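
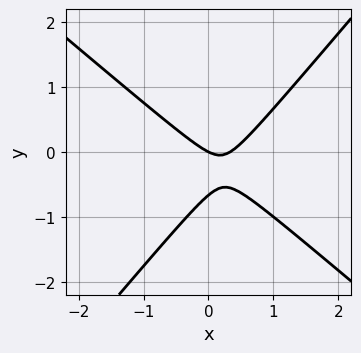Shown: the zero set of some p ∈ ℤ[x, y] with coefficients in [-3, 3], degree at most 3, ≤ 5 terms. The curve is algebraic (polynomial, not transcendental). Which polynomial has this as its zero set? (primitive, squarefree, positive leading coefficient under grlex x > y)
deg p = 2. A generic line meets the curve in up to 2 points.
Against the integer gridlines: it meets the y-axis at y = 0 (among the integer gridlines); it crosses the x-axis at the gridline x = 0.
Assembling these constraints gives the stated polynomial.

3*x^2 + x*y - 3*y^2 - x - 2*y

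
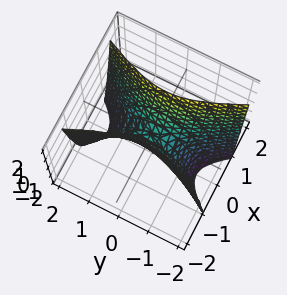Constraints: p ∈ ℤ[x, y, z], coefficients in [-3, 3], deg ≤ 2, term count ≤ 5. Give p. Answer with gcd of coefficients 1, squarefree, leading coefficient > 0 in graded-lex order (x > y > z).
First, deg p = 2. A saddle surface; a quadric.
Next, symmetries: the x ↦ −x reflection is a symmetry, so x appears only in even powers; the y ↦ −y reflection is a symmetry, so y appears only in even powers.
Then, against the integer gridlines: it meets the x-axis at x = 0 (among the integer gridlines); it meets the z-axis at z = 0 (among the integer gridlines); one y-axis crossing is at y = 0.
Finally, the integer polynomial consistent with all of this is the stated p.

3*x^2 - y^2 - z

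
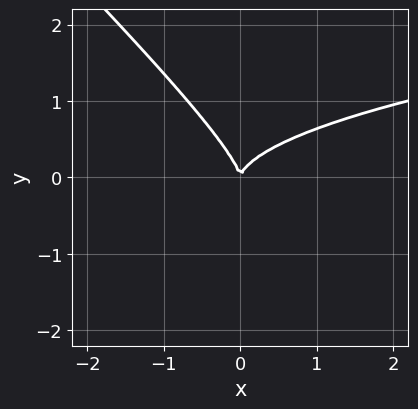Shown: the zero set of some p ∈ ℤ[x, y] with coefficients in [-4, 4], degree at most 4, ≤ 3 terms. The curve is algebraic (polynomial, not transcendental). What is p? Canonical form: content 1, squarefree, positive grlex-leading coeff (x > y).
3*x*y^2 + 3*y^3 - 2*x^2

1. Degree: the shape is more complex than any degree-2 curve, so deg p = 3.
2. Observable constraints: it meets the y-axis at y = 0 (among the integer gridlines); one x-axis crossing is at x = 0.
3. Fitting integer coefficients to these (and the overall shape) gives p.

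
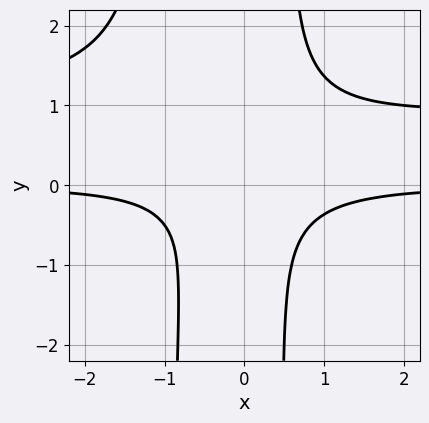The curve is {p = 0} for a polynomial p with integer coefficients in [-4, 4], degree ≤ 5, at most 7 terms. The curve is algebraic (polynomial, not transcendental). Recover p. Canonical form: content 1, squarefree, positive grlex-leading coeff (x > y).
(a) Degree: a generic line meets the curve in up to 4 points, so deg p = 4.
(b) Against the integer gridlines: it misses every integer gridline on the y-axis; it misses every integer gridline on the x-axis.
(c) Matching integer coefficients to the picture gives p.

2*x^2*y^2 - 2*x^2*y + x*y^2 - y^2 - 1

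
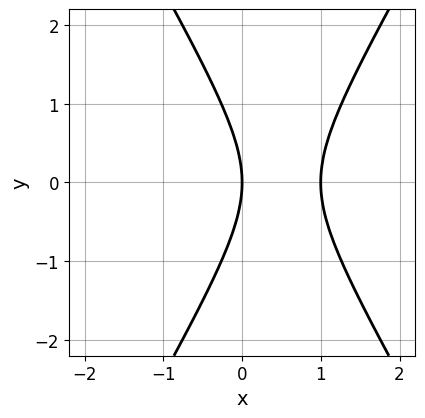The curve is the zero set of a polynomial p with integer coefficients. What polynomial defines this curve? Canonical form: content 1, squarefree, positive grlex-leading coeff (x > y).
3*x^2 - y^2 - 3*x

First, the degree is 2 — no degree-1 curve has this shape.
Next, symmetries: mirror symmetry y ↦ −y ⇒ only even powers of y.
Next, reading off the gridlines: it meets the y-axis at y = 0 (among the integer gridlines); among the integer gridlines, it crosses the x-axis at x ∈ {0, 1}.
Finally, putting this together gives p.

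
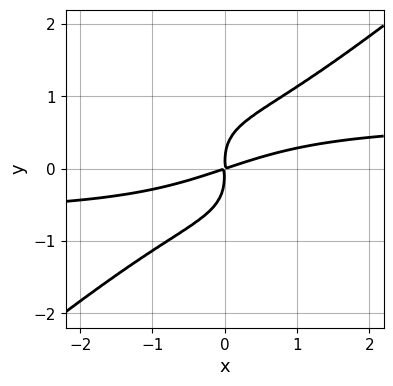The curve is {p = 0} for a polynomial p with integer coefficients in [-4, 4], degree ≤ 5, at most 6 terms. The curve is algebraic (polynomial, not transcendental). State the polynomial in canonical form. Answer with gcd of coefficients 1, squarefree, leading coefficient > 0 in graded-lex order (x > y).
2*x^2*y^2 - 3*y^4 - x^2 + 3*x*y

1. The degree is 4 — the shape is more complex than any degree-3 curve.
2. Matching integer coefficients to the picture gives p.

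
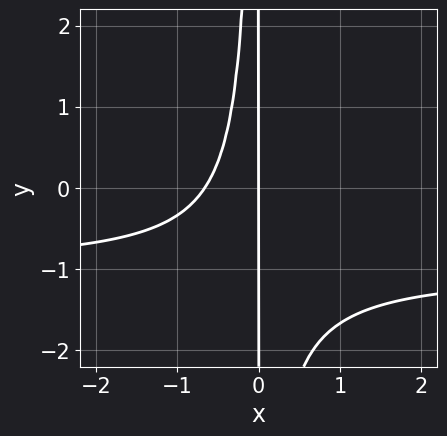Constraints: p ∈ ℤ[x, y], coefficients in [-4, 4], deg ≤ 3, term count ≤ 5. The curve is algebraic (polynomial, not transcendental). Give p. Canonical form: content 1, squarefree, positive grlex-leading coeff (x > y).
First, deg p = 3. A generic line meets the curve in up to 3 points.
Next, observable constraints: the visible y-axis segment lies entirely on the curve; one x-axis crossing is at x = 0.
Finally, these observations pin down the coefficients.

3*x^2*y + 3*x^2 + 2*x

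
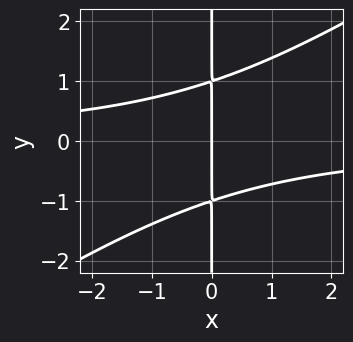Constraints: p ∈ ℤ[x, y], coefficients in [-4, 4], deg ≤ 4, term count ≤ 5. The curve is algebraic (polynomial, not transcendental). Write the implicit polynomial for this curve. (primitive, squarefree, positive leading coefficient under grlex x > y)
2*x^2*y - 3*x*y^2 + 3*x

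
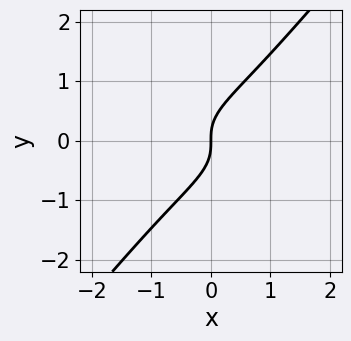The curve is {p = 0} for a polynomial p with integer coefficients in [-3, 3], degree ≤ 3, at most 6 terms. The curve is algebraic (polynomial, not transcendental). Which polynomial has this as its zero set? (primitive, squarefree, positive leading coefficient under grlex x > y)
1. Degree: a generic line meets the curve in up to 3 points, so deg p = 3.
2. Observable constraints: one y-axis crossing is at y = 0; it meets the x-axis at x = 0 (among the integer gridlines).
3. Solving for integer coefficients yields p as stated.

x^3 + 3*x*y^2 - 3*y^3 + 2*x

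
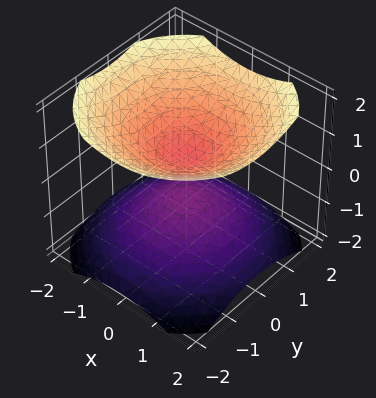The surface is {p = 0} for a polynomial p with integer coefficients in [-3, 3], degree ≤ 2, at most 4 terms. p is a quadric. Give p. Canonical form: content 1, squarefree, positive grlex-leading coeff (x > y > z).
(a) The picture has 2 separate pieces. They look like related sheets of one shape, so recover p as a whole.
(b) The degree is 2 — two separate bowl-shaped sheets opening away from each other; a quadric.
(c) Symmetries: the surface is invariant under rotation about z: p = q(x² + y², z); it's symmetric under z → −z, forcing even powers of z.
(d) Checking where it meets the axes: a circular section at z = -1 has radius exactly 1; the surface avoids every integer x-axis point in the box; it misses every integer gridline on the y-axis.
(e) Fitting integer coefficients to these (and the overall shape) gives p.

2*x^2 + 2*y^2 - 3*z^2 + 1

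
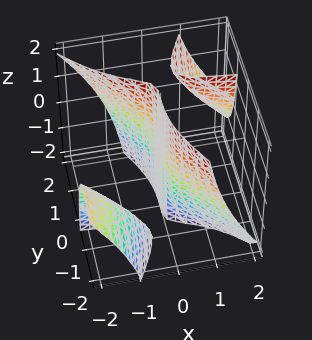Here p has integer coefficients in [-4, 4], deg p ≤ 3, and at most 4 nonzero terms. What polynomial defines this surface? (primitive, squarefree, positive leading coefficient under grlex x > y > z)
2*x^2*y + 2*x*y*z - y^3 - 3*x

1. There are 3 components. They look like related sheets of one shape, so recover p as a whole.
2. deg p = 3. No degree-2 surface has this shape.
3. Observable constraints: it crosses the x-axis at the gridline x = 0; it crosses the y-axis at the gridline y = 0; the visible z-axis segment lies entirely on the surface.
4. The integer polynomial consistent with all of this is the stated p.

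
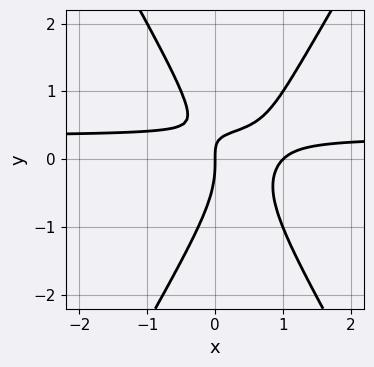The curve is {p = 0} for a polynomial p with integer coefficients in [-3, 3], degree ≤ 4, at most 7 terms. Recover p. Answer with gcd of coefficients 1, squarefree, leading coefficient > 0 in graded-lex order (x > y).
1. The degree is 3 — the shape is more complex than any degree-2 curve.
2. From the axis intercepts and sections: the x-axis gridline crossings are at x ∈ {0, 1}; it crosses the y-axis at the gridline y = 0.
3. Fitting integer coefficients to these (and the overall shape) gives p.

3*x^2*y - y^3 - x^2 - 2*x*y + x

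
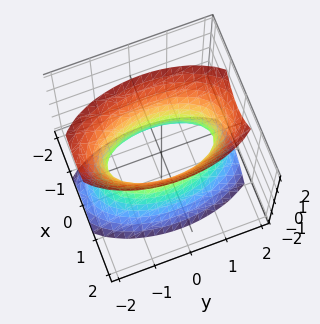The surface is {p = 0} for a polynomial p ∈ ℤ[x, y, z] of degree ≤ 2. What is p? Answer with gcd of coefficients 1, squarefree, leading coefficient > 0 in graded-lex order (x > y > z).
First, deg p = 2. One connected sheet with a waist; a quadric.
Then, symmetries: the x ↦ −x reflection is a symmetry, so x appears only in even powers; the y ↦ −y reflection is a symmetry, so y appears only in even powers; mirror symmetry z ↦ −z ⇒ only even powers of z.
Next, from the visible intercepts: no z-intercept at any integer in the box.
Finally, matching integer coefficients to the picture gives p.

3*x^2 + y^2 - z^2 - 2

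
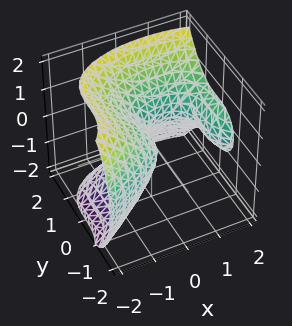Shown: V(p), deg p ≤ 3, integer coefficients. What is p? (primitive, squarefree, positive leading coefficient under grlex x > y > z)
deg p = 3. The shape is more complex than any degree-2 surface.
Reading off the gridlines: it meets the z-axis at z = 0 (among the integer gridlines); it crosses the x-axis at the gridline x = 0; it crosses the y-axis at the gridline y = 0.
Assembling these constraints gives the stated polynomial.

2*y^3 + 2*x^2 - 3*z^2 - 3*x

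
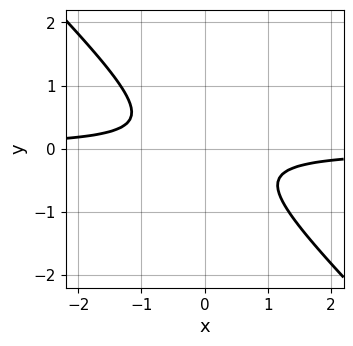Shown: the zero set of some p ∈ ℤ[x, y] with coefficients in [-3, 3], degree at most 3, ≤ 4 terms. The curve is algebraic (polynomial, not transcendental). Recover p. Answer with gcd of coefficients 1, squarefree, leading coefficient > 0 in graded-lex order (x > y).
First, deg p = 2. No degree-1 curve has this shape.
Then, observable constraints: the curve avoids every integer y-axis point in the box; no x-intercept at any integer in the box.
Finally, putting this together gives p.

3*x*y + 3*y^2 + 1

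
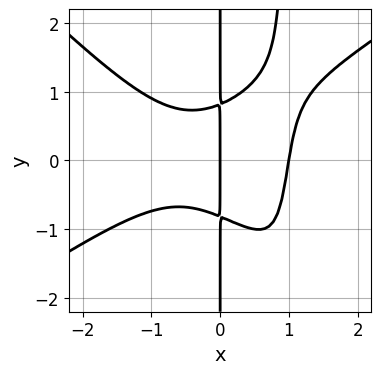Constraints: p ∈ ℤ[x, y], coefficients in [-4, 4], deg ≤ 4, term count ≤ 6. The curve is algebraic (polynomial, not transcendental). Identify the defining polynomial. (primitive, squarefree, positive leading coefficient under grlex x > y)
1. deg p = 4. The shape is more complex than any degree-3 curve.
2. Checking where it meets the axes: the visible y-axis segment lies entirely on the curve; among the integer gridlines, it crosses the x-axis at x ∈ {0, 1}.
3. Fitting integer coefficients to these (and the overall shape) gives p.

2*x^4 - x^3*y - 3*x^2*y^2 + 3*x*y^2 - 2*x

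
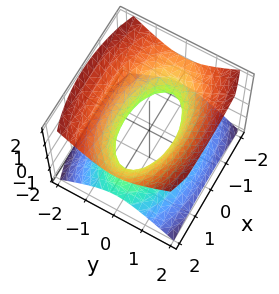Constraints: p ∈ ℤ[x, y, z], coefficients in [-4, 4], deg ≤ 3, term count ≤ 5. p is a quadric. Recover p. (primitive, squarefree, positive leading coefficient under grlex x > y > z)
x^2 + 3*y^2 - 3*z^2 - 2

1. Degree: one connected sheet with a waist; a quadric, so deg p = 2.
2. Symmetries: the y ↦ −y reflection is a symmetry, so y appears only in even powers; mirror symmetry x ↦ −x ⇒ only even powers of x; it's symmetric under z → −z, forcing even powers of z.
3. From the visible intercepts: the surface avoids every integer z-axis point in the box.
4. Assembling these constraints gives the stated polynomial.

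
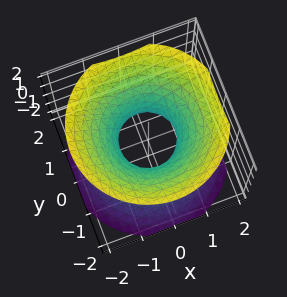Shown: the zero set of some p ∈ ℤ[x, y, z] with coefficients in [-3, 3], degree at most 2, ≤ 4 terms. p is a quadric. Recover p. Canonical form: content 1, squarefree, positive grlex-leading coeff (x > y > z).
(a) Degree: an hourglass — one-sheet hyperboloid; a quadric, so deg p = 2.
(b) Symmetries: it's symmetric under z → −z, forcing even powers of z; every cross-section ⟂ z is a circle, so x, y appear only via x² + y².
(c) From the visible intercepts: a circular section at z = -1 has radius between 1 and 2; the surface avoids every integer z-axis point in the box.
(d) Solving for integer coefficients yields p as stated.

3*x^2 + 3*y^2 - 3*z^2 - 2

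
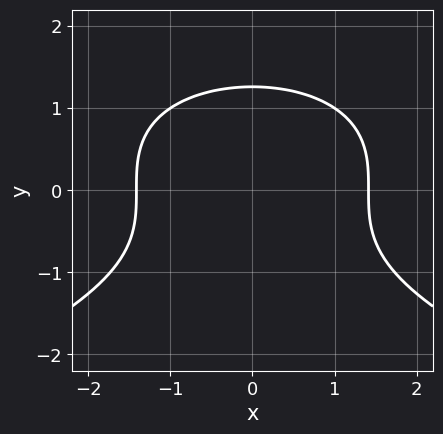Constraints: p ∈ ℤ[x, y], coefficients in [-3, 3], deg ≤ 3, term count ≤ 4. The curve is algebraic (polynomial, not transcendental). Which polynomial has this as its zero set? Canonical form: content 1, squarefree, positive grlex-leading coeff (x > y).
y^3 + x^2 - 2

deg p = 3. No degree-2 curve has this shape.
Symmetries: it's symmetric under x → −x, forcing even powers of x.
Together with the visible shape, these determine p as stated.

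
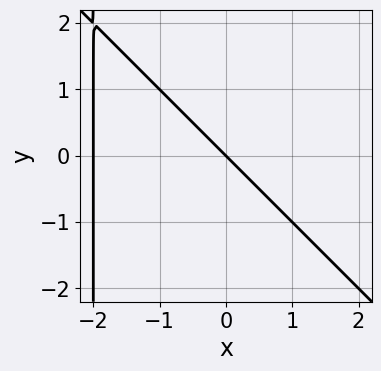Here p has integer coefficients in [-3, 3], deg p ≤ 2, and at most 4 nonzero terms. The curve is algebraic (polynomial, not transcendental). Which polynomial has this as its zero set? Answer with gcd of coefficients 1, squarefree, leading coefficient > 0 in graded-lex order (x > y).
1. Degree: no degree-1 curve has this shape, so deg p = 2.
2. Checking where it meets the axes: among the integer gridlines, it crosses the x-axis at x ∈ {-2, 0}; one y-axis crossing is at y = 0.
3. These observations pin down the coefficients.

x^2 + x*y + 2*x + 2*y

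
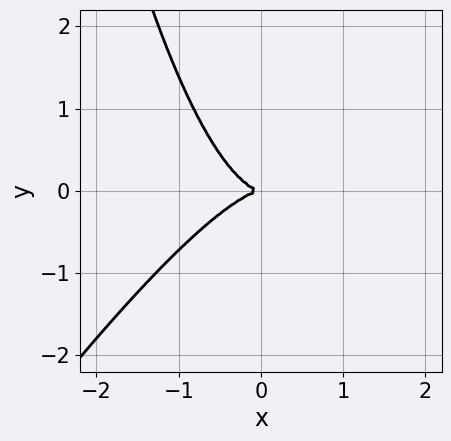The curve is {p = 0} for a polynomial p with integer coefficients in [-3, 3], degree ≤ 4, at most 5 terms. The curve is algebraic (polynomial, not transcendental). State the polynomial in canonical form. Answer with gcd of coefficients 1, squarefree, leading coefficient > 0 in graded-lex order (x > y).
1. Degree: a generic line meets the curve in up to 3 points, so deg p = 3.
2. Against the integer gridlines: it crosses the y-axis at the gridline y = 0; one x-axis crossing is at x = 0.
3. Assembling these constraints gives the stated polynomial.

3*x^3 - 2*x^2*y + 3*y^2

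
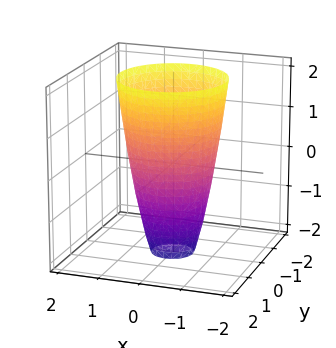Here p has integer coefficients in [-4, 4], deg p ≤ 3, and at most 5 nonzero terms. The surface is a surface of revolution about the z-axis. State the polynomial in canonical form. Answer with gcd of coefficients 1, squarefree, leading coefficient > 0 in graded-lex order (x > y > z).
3*x^2 + 3*y^2 - z - 3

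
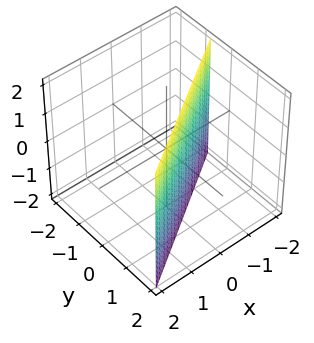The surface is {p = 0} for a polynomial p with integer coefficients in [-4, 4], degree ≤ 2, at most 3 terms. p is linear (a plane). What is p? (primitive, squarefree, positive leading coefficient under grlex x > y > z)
2*x - 3*y + 2

1. Degree: every cross-section is a straight line — this is a plane, so deg p = 1.
2. Checking where it meets the axes: the surface avoids every integer z-axis point in the box; it crosses the x-axis at the gridline x = -1.
3. Putting this together gives p.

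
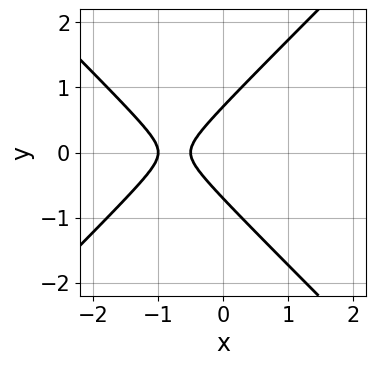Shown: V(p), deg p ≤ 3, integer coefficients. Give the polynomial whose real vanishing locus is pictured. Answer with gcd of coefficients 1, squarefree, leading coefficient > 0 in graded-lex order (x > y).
2*x^2 - 2*y^2 + 3*x + 1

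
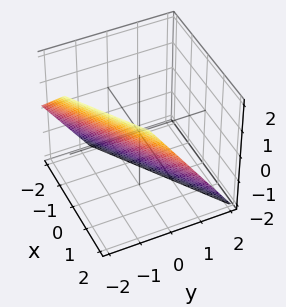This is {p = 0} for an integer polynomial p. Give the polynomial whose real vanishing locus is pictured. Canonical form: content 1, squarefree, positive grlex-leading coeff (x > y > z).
2*x - 3*y - 2*z - 2

First, degree: every cross-section is a straight line — this is a plane, so deg p = 1.
Then, observable constraints: it meets the z-axis at z = -1 (among the integer gridlines); it meets the x-axis at x = 1 (among the integer gridlines).
Finally, assembling these constraints gives the stated polynomial.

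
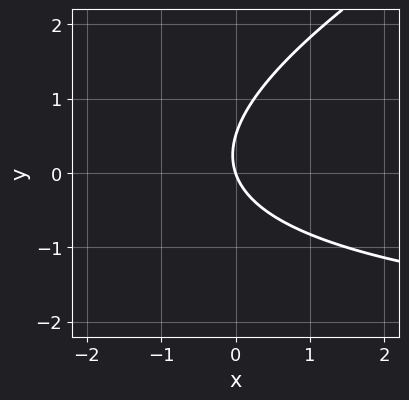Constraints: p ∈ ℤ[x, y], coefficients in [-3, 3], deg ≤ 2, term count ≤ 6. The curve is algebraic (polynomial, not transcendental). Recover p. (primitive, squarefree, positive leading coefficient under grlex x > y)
x*y - 2*y^2 + 3*x + y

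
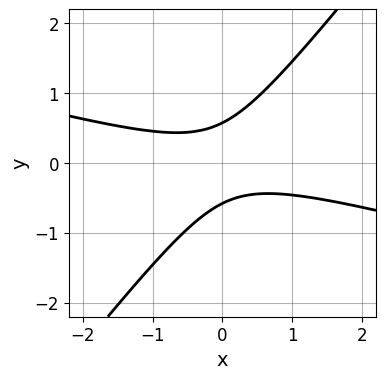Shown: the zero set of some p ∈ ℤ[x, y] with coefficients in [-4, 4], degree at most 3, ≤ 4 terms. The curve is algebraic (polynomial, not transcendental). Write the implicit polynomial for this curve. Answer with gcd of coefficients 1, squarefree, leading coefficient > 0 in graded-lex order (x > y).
First, the degree is 2 — a generic line meets the curve in up to 2 points.
Next, observable constraints: it misses every integer gridline on the x-axis.
Finally, together with the visible shape, these determine p as stated.

x^2 + 3*x*y - 3*y^2 + 1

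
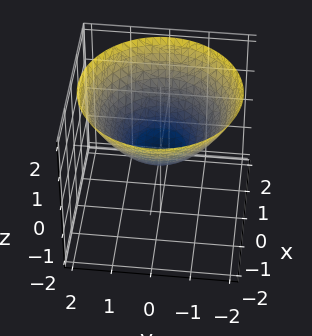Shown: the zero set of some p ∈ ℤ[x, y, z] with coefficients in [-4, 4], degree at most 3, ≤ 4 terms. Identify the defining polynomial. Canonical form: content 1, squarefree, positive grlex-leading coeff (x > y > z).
x^2 + y^2 - 2*z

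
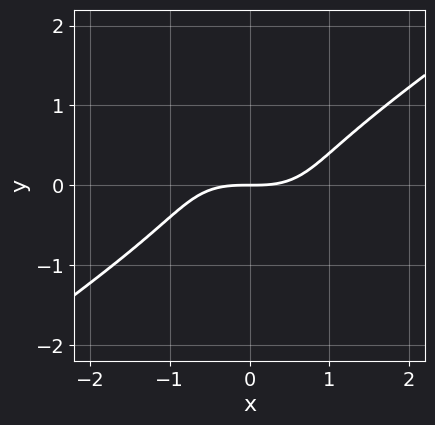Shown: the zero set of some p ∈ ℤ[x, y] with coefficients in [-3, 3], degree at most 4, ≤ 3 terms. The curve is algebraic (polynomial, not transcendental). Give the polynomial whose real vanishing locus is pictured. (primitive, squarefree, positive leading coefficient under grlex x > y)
x^3 - 3*y^3 - 2*y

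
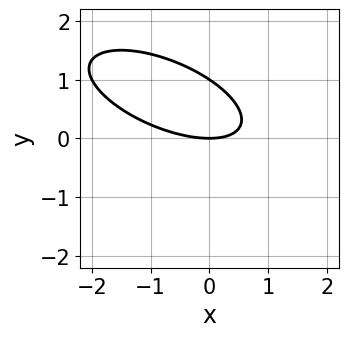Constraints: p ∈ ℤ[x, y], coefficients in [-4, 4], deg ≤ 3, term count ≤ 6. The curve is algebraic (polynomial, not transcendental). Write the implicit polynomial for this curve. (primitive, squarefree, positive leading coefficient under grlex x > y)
x^2 + 2*x*y + 3*y^2 - 3*y

(a) Degree: a generic line meets the curve in up to 2 points, so deg p = 2.
(b) Against the integer gridlines: the y-axis gridline crossings are at y ∈ {0, 1}; it crosses the x-axis at the gridline x = 0.
(c) These observations pin down the coefficients.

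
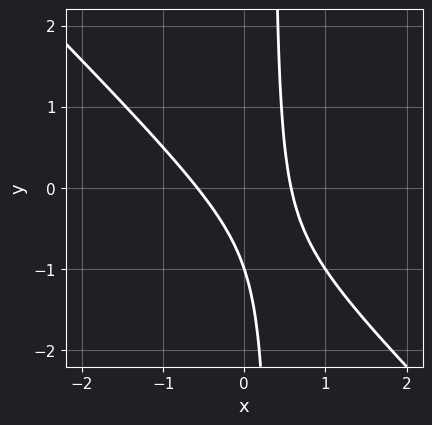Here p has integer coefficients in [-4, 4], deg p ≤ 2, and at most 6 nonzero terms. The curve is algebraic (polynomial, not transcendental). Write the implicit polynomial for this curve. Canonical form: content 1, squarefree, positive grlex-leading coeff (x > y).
3*x^2 + 3*x*y - y - 1

First, the degree is 2 — no degree-1 curve has this shape.
Next, from the visible intercepts: one y-axis crossing is at y = -1.
Finally, the integer polynomial consistent with all of this is the stated p.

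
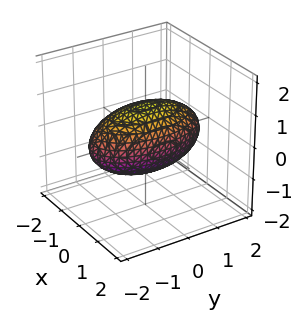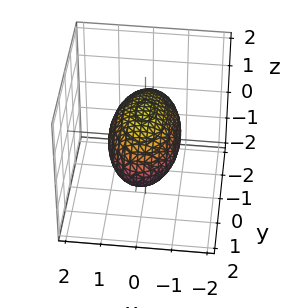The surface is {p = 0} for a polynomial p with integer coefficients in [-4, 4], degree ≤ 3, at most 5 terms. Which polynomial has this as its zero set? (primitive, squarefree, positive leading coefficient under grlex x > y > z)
Degree: bounded and convex; a quadric, so deg p = 2.
Symmetries: it's symmetric under y → −y, forcing even powers of y; the x ↦ −x reflection is a symmetry, so x appears only in even powers; it's symmetric under z → −z, forcing even powers of z.
Observable constraints: the z-axis gridline crossings are at z ∈ {-1, 1}; the x-axis gridline crossings are at x ∈ {-1, 1}.
Assembling these constraints gives the stated polynomial.

3*x^2 + y^2 + 3*z^2 - 3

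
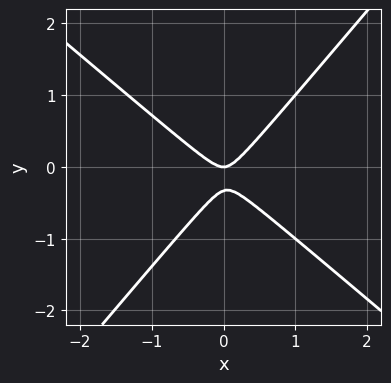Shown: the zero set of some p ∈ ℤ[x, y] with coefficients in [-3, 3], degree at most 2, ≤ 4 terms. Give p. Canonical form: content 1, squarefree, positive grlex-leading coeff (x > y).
1. The degree is 2 — a generic line meets the curve in up to 2 points.
2. Checking where it meets the axes: one y-axis crossing is at y = 0; it meets the x-axis at x = 0 (among the integer gridlines).
3. Together with the visible shape, these determine p as stated.

3*x^2 + x*y - 3*y^2 - y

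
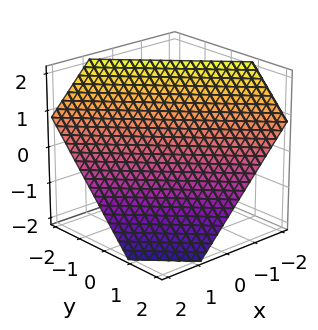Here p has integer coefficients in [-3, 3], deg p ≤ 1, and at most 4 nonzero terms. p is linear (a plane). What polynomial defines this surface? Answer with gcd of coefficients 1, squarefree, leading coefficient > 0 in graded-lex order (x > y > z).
3*x + 3*y + 3*z - 2

1. deg p = 1.
2. Matching integer coefficients to the picture gives p.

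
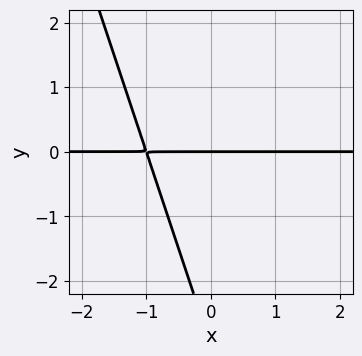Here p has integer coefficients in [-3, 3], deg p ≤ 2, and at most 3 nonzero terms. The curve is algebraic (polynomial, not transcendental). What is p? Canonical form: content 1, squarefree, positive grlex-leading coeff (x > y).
3*x*y + y^2 + 3*y

1. deg p = 2. The shape is more complex than any degree-1 curve.
2. Against the integer gridlines: every point of the x-axis in the box is on the curve; it crosses the y-axis at the gridline y = 0.
3. Putting this together gives p.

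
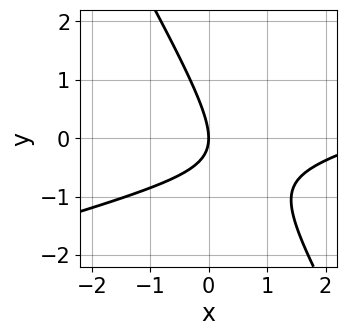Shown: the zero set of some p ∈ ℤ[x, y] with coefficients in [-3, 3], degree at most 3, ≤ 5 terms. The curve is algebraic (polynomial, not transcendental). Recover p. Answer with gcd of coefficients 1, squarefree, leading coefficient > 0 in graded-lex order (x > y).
deg p = 2. A generic line meets the curve in up to 2 points.
Observable constraints: one y-axis crossing is at y = 0; it crosses the x-axis at the gridline x = 0.
Assembling these constraints gives the stated polynomial.

x^2 - 3*x*y - 2*y^2 - 3*x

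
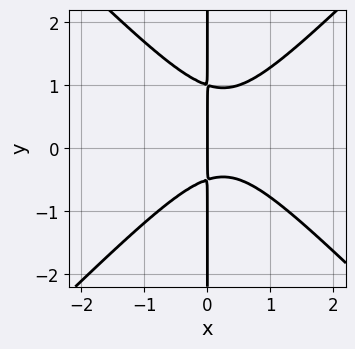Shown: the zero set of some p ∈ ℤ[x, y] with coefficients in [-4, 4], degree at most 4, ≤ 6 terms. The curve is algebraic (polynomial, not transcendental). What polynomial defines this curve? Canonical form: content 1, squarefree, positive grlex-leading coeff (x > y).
2*x^3 - 2*x*y^2 - x^2 + x*y + x

First, deg p = 3. No degree-2 curve has this shape.
Then, from the visible intercepts: every point of the y-axis in the box is on the curve; it crosses the x-axis at the gridline x = 0.
Finally, the integer polynomial consistent with all of this is the stated p.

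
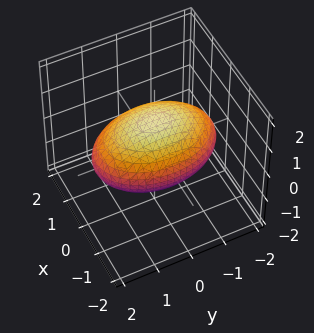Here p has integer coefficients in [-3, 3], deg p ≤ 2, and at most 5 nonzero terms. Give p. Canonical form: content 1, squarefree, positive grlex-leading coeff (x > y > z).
2*x^2 + y^2 + 3*z^2 - 3

The degree is 2 — a closed, bounded, convex surface; a quadric.
Symmetries: the x ↦ −x reflection is a symmetry, so x appears only in even powers; mirror symmetry y ↦ −y ⇒ only even powers of y; it's symmetric under z → −z, forcing even powers of z.
Against the integer gridlines: the z-axis gridline crossings are at z ∈ {-1, 1}.
The integer polynomial consistent with all of this is the stated p.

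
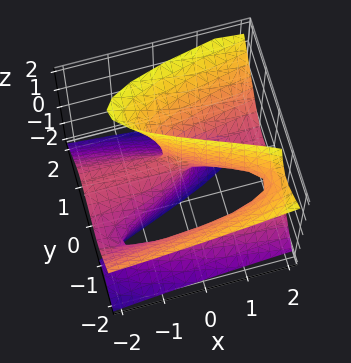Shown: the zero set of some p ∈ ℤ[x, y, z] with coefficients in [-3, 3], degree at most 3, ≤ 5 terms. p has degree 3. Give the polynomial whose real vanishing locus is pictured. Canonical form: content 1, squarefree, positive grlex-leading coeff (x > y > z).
1. deg p = 3.
2. Against the integer gridlines: the visible x-axis segment lies entirely on the surface; one y-axis crossing is at y = 0; the visible z-axis segment lies entirely on the surface.
3. Solving for integer coefficients yields p as stated.

3*y^3 - 3*y*z^2 - 3*x*z + 3*y^2 - 2*y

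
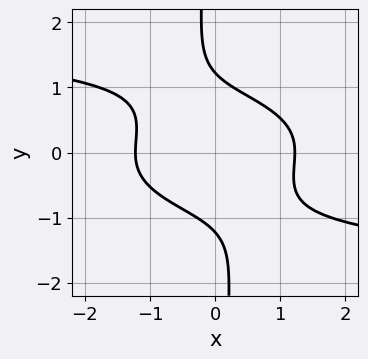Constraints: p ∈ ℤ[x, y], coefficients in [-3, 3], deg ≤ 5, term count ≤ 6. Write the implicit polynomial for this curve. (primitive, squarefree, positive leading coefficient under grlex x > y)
3*x*y^3 + 2*x^2 + 2*y^2 - 3

1. The degree is 4 — no degree-3 curve has this shape.
2. Matching integer coefficients to the picture gives p.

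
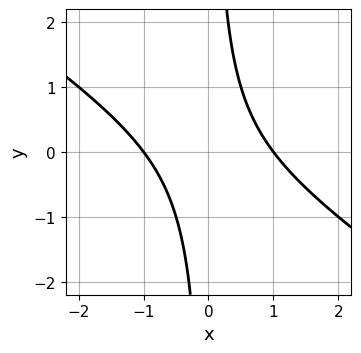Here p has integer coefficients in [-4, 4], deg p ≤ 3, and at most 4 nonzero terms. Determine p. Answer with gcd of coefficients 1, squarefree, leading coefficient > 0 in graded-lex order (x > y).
(a) The degree is 2 — no degree-1 curve has this shape.
(b) Observable constraints: among the integer gridlines, it crosses the x-axis at x ∈ {-1, 1}; the curve avoids every integer y-axis point in the box.
(c) Matching integer coefficients to the picture gives p.

2*x^2 + 3*x*y - 2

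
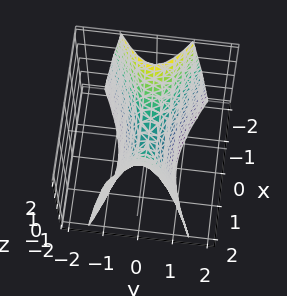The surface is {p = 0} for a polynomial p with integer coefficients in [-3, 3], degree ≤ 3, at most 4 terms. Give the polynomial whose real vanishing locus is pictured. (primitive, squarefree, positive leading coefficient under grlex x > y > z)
x^2 - 3*y^2 - z

First, degree: a saddle surface; a quadric, so deg p = 2.
Then, symmetries: mirror symmetry x ↦ −x ⇒ only even powers of x; the y ↦ −y reflection is a symmetry, so y appears only in even powers.
Next, from the visible intercepts: one z-axis crossing is at z = 0; it meets the y-axis at y = 0 (among the integer gridlines); it meets the x-axis at x = 0 (among the integer gridlines).
Finally, together with the visible shape, these determine p as stated.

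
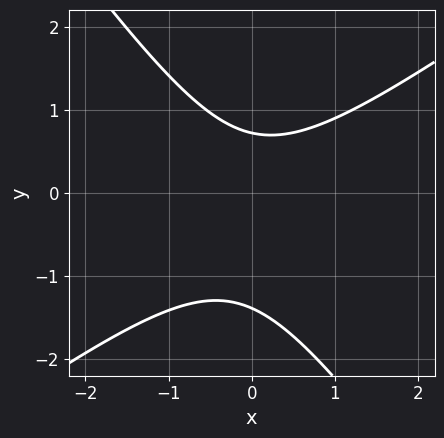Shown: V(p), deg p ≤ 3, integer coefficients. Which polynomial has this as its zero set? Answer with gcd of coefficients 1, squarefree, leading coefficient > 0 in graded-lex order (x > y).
3*x^2 - 2*x*y - 3*y^2 - 2*y + 3

1. deg p = 2.
2. From the axis intercepts and sections: the curve avoids every integer x-axis point in the box.
3. Solving for integer coefficients yields p as stated.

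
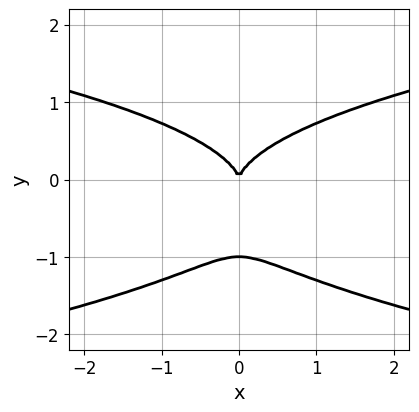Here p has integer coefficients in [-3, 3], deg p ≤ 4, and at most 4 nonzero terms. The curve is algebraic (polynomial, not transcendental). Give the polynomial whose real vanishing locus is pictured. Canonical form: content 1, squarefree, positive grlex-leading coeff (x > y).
3*y^4 + 3*y^3 - 2*x^2

First, the degree is 4 — no degree-3 curve has this shape.
Then, symmetries: mirror symmetry x ↦ −x ⇒ only even powers of x.
Then, from the visible intercepts: the y-axis gridline crossings are at y ∈ {-1, 0}; it crosses the x-axis at the gridline x = 0.
Finally, together with the visible shape, these determine p as stated.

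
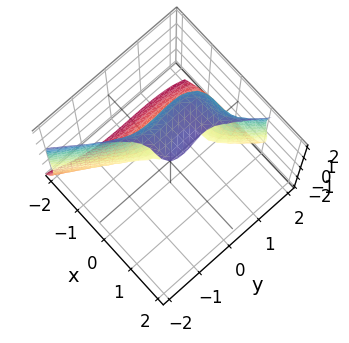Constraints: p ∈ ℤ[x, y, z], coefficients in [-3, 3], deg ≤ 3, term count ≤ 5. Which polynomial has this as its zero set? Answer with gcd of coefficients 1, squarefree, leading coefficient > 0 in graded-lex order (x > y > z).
3*x^3 - y^3 - z^3 + y^2 + 2*z^2

First, deg p = 3. No degree-2 surface has this shape.
Next, observable constraints: among the integer gridlines, it crosses the z-axis at z ∈ {0, 2}; the y-axis gridline crossings are at y ∈ {0, 1}; it meets the x-axis at x = 0 (among the integer gridlines).
Finally, these observations pin down the coefficients.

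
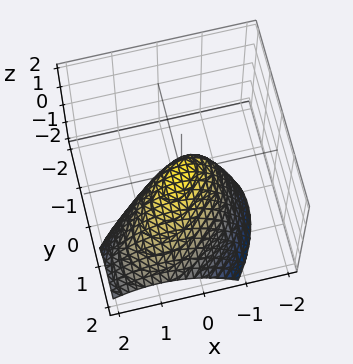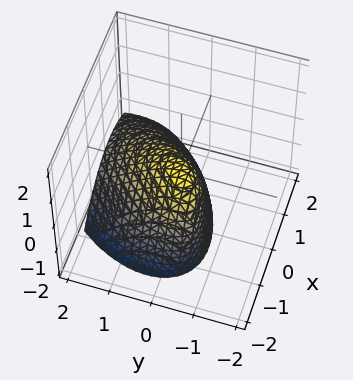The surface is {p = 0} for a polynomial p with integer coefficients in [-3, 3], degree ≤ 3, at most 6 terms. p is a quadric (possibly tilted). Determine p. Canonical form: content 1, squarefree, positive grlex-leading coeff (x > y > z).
x^2 - x*y + y^2 + y*z + z

1. The degree is 2 — no degree-1 surface has this shape.
2. Checking where it meets the axes: it meets the z-axis at z = 0 (among the integer gridlines); one y-axis crossing is at y = 0; it crosses the x-axis at the gridline x = 0.
3. Matching integer coefficients to the picture gives p.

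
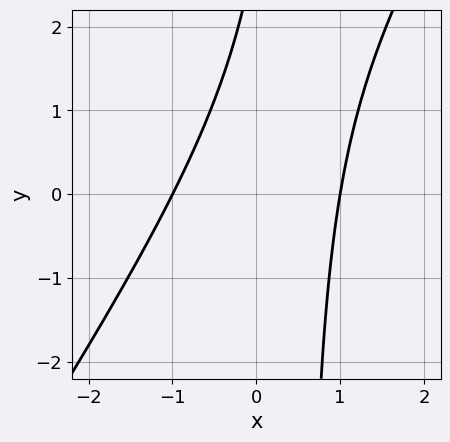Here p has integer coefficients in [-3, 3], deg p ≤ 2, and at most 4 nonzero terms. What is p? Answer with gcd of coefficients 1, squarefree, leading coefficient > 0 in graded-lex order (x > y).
3*x^2 - 2*x*y + y - 3

deg p = 2. No degree-1 curve has this shape.
Against the integer gridlines: the curve avoids every integer y-axis point in the box; the x-axis gridline crossings are at x ∈ {-1, 1}.
The integer polynomial consistent with all of this is the stated p.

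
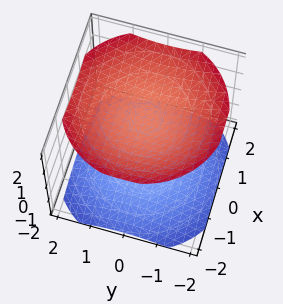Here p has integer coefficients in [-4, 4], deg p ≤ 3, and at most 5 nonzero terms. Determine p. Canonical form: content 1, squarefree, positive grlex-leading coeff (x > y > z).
x^2 + y^2 - 2*z^2 + 3

There are 2 components. Treating them together as one polynomial.
Degree: two separate bowl-shaped sheets opening away from each other; a quadric, so deg p = 2.
Symmetries: mirror symmetry z ↦ −z ⇒ only even powers of z; rotational symmetry about the z-axis ⇒ p depends on x, y only through x² + y².
From the axis intercepts and sections: it misses every integer gridline on the x-axis; it misses every integer gridline on the y-axis.
Together with the visible shape, these determine p as stated.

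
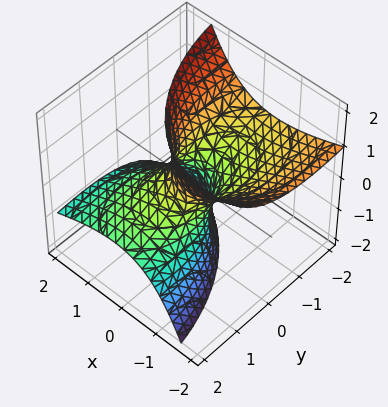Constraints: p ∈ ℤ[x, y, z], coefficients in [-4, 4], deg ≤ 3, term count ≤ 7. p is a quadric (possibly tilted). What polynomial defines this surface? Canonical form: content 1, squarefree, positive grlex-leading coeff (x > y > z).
1. Degree: a generic line meets the surface in up to 2 points, so deg p = 2.
2. Observable constraints: among the integer gridlines, it crosses the y-axis at y ∈ {-1, 1}; it misses every integer gridline on the z-axis.
3. These observations pin down the coefficients.

2*x^2 + 3*x*z + y^2 + 3*y*z - z^2 - 1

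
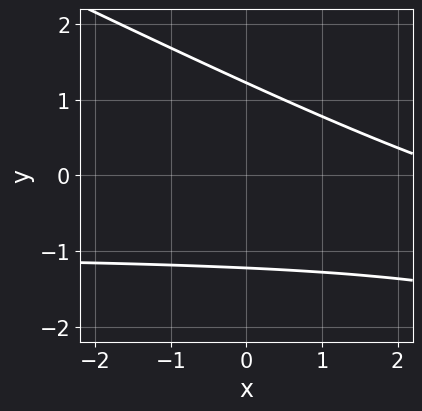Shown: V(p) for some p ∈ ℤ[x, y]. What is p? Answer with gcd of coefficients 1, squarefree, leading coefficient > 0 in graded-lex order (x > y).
(a) The degree is 2 — no degree-1 curve has this shape.
(b) Reading off the gridlines: no x-intercept at any integer in the box.
(c) The integer polynomial consistent with all of this is the stated p.

x*y + 2*y^2 + x - 3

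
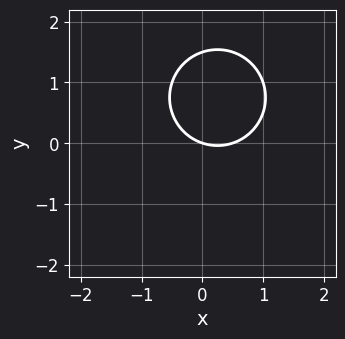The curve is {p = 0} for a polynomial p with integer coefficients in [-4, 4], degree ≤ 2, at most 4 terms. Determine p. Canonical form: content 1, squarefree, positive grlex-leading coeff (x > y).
1. Degree: a generic line meets the curve in up to 2 points, so deg p = 2.
2. From the axis intercepts and sections: it crosses the x-axis at the gridline x = 0; it meets the y-axis at y = 0 (among the integer gridlines).
3. Fitting integer coefficients to these (and the overall shape) gives p.

2*x^2 + 2*y^2 - x - 3*y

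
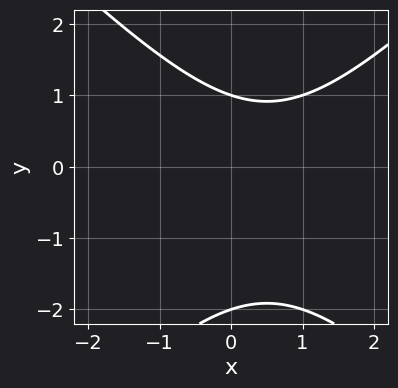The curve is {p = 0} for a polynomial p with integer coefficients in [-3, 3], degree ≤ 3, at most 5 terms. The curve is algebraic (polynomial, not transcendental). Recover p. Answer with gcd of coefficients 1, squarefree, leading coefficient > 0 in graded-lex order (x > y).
1. The degree is 2 — the shape is more complex than any degree-1 curve.
2. Observable constraints: among the integer gridlines, it crosses the y-axis at y ∈ {-2, 1}; it misses every integer gridline on the x-axis.
3. Putting this together gives p.

x^2 - y^2 - x - y + 2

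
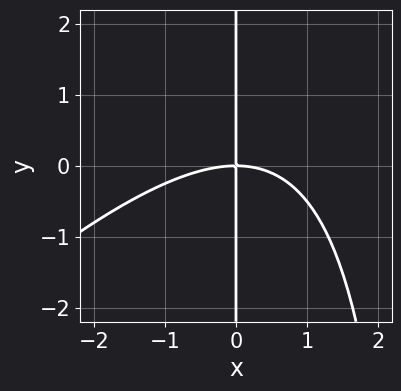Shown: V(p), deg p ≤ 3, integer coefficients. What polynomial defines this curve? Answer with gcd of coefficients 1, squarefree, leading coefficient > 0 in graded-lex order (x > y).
x^3 - x^2*y + 3*x*y

First, the degree is 3 — the shape is more complex than any degree-2 curve.
Next, against the integer gridlines: it crosses the x-axis at the gridline x = 0; the visible y-axis segment lies entirely on the curve.
Finally, the integer polynomial consistent with all of this is the stated p.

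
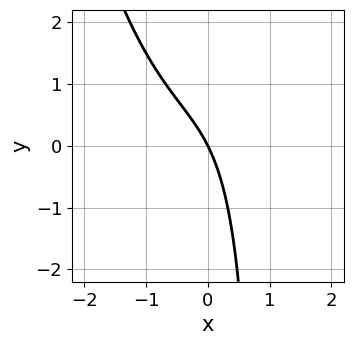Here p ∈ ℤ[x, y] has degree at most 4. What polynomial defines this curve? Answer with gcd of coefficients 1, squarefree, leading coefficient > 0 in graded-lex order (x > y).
x^3 - x*y + 2*x + y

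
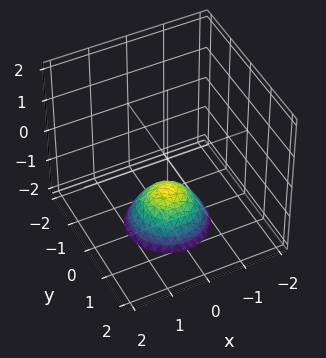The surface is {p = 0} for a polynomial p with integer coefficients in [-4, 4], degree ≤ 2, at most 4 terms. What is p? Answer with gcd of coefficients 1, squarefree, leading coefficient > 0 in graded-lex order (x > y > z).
x^2 + y^2 + z + 1

Degree: the shape is more complex than any degree-1 surface, so deg p = 2.
Symmetries: the surface is invariant under rotation about z: p = q(x² + y², z).
Reading off the gridlines: no x-intercept at any integer in the box; one z-axis crossing is at z = -1.
Putting this together gives p.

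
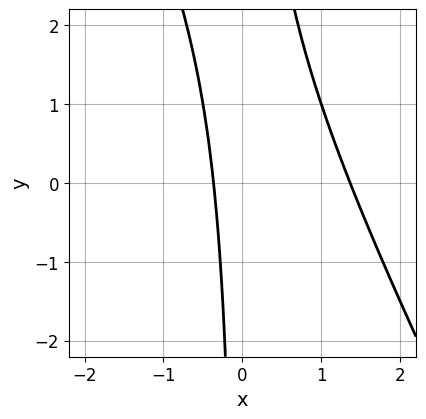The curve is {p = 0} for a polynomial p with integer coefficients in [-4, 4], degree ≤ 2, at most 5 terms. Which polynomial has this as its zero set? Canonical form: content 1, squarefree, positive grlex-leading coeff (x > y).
2*x^2 + x*y - 2*x - 1

First, degree: the shape is more complex than any degree-1 curve, so deg p = 2.
Then, checking where it meets the axes: it misses every integer gridline on the y-axis.
Finally, putting this together gives p.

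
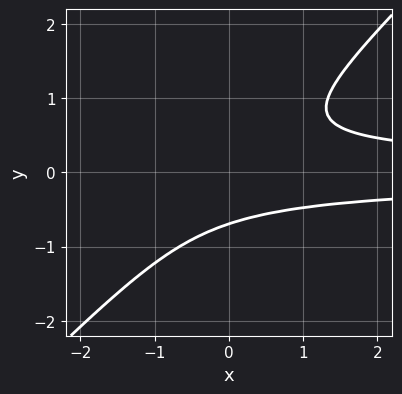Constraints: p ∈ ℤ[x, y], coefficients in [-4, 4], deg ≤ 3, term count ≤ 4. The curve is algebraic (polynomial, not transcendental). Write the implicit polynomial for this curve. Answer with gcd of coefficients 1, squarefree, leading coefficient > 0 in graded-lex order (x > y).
3*x*y^2 - 3*y^3 - 1

First, the degree is 3 — a generic line meets the curve in up to 3 points.
Next, from the visible intercepts: no x-intercept at any integer in the box.
Finally, solving for integer coefficients yields p as stated.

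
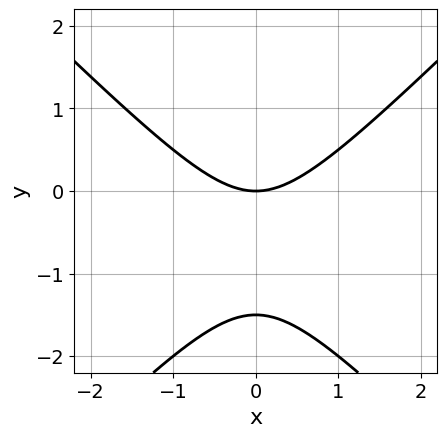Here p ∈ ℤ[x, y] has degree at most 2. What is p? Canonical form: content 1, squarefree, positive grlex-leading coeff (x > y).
2*x^2 - 2*y^2 - 3*y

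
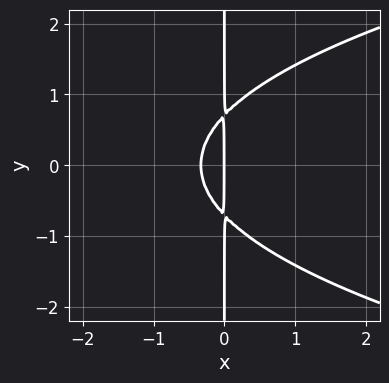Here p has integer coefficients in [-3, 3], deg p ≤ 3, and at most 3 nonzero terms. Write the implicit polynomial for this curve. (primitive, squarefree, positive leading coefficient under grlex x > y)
2*x*y^2 - 3*x^2 - x

(a) deg p = 3. No degree-2 curve has this shape.
(b) Symmetries: mirror symmetry y ↦ −y ⇒ only even powers of y.
(c) From the axis intercepts and sections: the visible y-axis segment lies entirely on the curve; one x-axis crossing is at x = 0.
(d) Putting this together gives p.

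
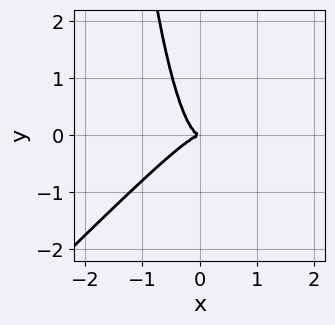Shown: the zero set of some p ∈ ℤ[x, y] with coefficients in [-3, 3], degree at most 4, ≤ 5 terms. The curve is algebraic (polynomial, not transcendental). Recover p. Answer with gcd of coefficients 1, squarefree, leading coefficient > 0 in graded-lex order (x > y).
3*x^3 - 3*x^2*y + y^2

First, deg p = 3.
Then, against the integer gridlines: one y-axis crossing is at y = 0; it crosses the x-axis at the gridline x = 0.
Finally, solving for integer coefficients yields p as stated.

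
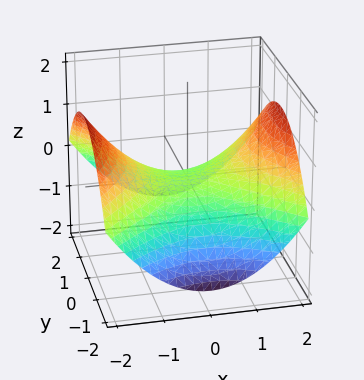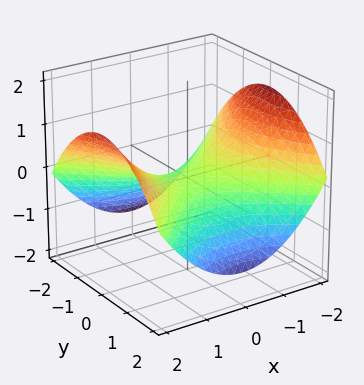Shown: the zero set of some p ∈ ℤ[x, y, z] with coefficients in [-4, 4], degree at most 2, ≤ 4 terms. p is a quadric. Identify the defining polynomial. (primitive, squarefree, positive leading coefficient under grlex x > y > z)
(a) Degree: a hyperbolic paraboloid; a quadric, so deg p = 2.
(b) Symmetries: mirror symmetry y ↦ −y ⇒ only even powers of y; the x ↦ −x reflection is a symmetry, so x appears only in even powers.
(c) Against the integer gridlines: it crosses the y-axis at the gridline y = 0; it crosses the z-axis at the gridline z = 0; one x-axis crossing is at x = 0.
(d) Matching integer coefficients to the picture gives p.

x^2 - y^2 - 3*z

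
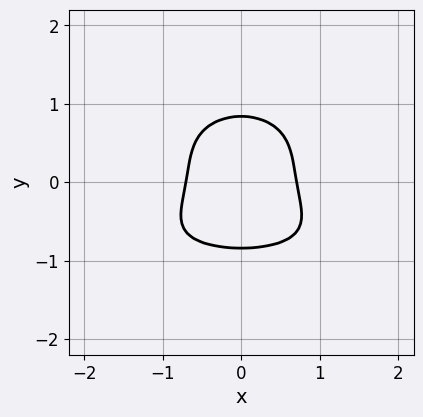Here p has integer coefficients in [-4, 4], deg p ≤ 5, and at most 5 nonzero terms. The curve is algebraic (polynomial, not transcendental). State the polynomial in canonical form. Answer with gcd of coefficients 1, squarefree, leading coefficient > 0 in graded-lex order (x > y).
2*y^4 + x^2*y + 2*x^2 - 1

The degree is 4 — the shape is more complex than any degree-3 curve.
Symmetries: mirror symmetry x ↦ −x ⇒ only even powers of x.
The integer polynomial consistent with all of this is the stated p.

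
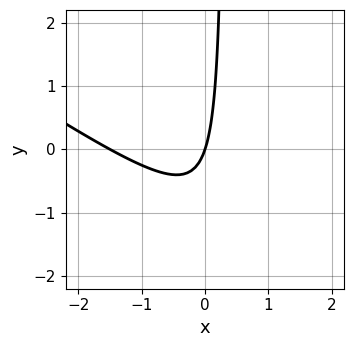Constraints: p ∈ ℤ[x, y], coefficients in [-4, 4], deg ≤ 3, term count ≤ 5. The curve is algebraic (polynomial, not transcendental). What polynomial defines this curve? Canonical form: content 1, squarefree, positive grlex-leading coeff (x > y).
2*x^2 + 3*x*y + 3*x - y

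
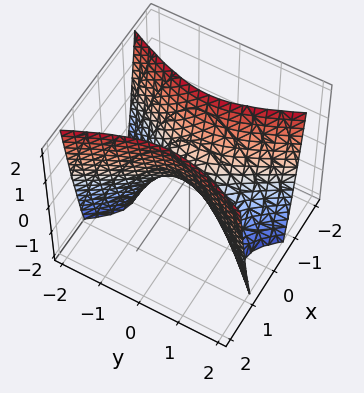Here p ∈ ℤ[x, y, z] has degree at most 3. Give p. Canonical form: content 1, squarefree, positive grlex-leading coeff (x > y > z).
First, degree: a saddle surface; a quadric, so deg p = 2.
Then, symmetries: mirror symmetry y ↦ −y ⇒ only even powers of y; it's symmetric under x → −x, forcing even powers of x.
Then, from the axis intercepts and sections: it meets the z-axis at z = 0 (among the integer gridlines); one y-axis crossing is at y = 0.
Finally, solving for integer coefficients yields p as stated.

3*x^2 - y^2 - z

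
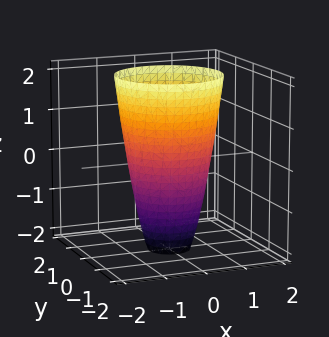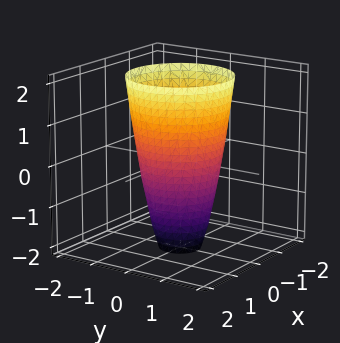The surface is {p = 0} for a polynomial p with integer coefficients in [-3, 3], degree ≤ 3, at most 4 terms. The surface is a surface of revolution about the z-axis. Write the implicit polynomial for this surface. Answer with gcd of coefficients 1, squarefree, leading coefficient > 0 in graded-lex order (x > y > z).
3*x^2 + 3*y^2 - z - 3

Degree: a generic line meets the surface in up to 2 points, so deg p = 2.
Symmetries: every cross-section ⟂ z is a circle, so x, y appear only via x² + y².
From the visible intercepts: a circular section at z = 2 has radius between 1 and 2; the surface avoids every integer z-axis point in the box; the x-axis gridline crossings are at x ∈ {-1, 1}.
Assembling these constraints gives the stated polynomial.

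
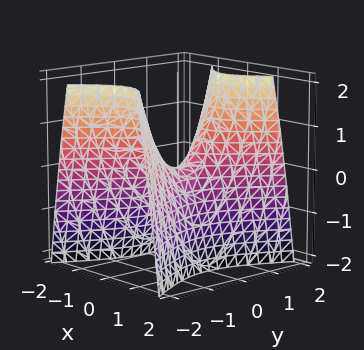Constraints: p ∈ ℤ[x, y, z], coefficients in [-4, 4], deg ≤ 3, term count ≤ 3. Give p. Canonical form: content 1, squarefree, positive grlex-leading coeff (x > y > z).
2*x^2 - y^2 + z

1. deg p = 2.
2. Symmetries: the y ↦ −y reflection is a symmetry, so y appears only in even powers; the x ↦ −x reflection is a symmetry, so x appears only in even powers.
3. From the visible intercepts: one y-axis crossing is at y = 0; it crosses the z-axis at the gridline z = 0; it crosses the x-axis at the gridline x = 0.
4. Fitting integer coefficients to these (and the overall shape) gives p.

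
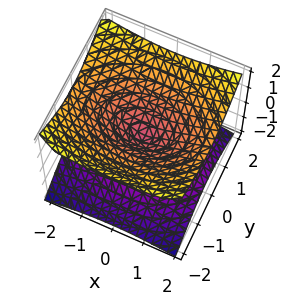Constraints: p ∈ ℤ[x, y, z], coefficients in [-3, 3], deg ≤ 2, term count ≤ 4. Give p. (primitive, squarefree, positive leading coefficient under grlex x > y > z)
x^2 + 2*y^2 - 3*z^2

First, deg p = 2. Two nappes meeting at a single point; a quadric.
Then, symmetries: the z ↦ −z reflection is a symmetry, so z appears only in even powers; mirror symmetry x ↦ −x ⇒ only even powers of x; mirror symmetry y ↦ −y ⇒ only even powers of y.
Then, against the integer gridlines: it crosses the z-axis at the gridline z = 0; it crosses the y-axis at the gridline y = 0; it crosses the x-axis at the gridline x = 0.
Finally, matching integer coefficients to the picture gives p.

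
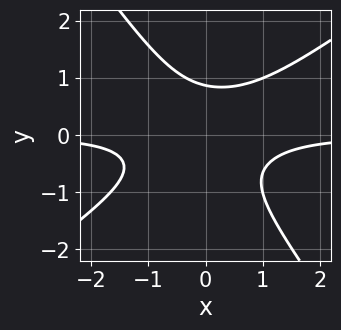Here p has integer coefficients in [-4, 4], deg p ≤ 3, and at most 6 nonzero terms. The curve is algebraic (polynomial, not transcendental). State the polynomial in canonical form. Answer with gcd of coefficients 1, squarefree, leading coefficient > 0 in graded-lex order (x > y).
3*x^2*y - 2*x*y^2 - 3*y^3 + 2

(a) deg p = 3. The shape is more complex than any degree-2 curve.
(b) Reading off the gridlines: no x-intercept at any integer in the box.
(c) Solving for integer coefficients yields p as stated.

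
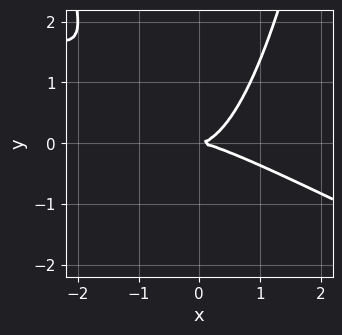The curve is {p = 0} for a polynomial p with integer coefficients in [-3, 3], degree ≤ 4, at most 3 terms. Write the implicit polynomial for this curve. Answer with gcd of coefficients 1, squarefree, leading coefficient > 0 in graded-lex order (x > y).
x^3 + 2*x^2*y - 2*y^2

1. The degree is 3 — a generic line meets the curve in up to 3 points.
2. Checking where it meets the axes: it meets the y-axis at y = 0 (among the integer gridlines); it crosses the x-axis at the gridline x = 0.
3. Matching integer coefficients to the picture gives p.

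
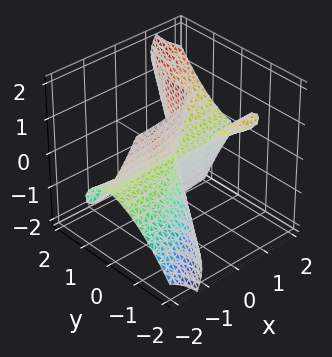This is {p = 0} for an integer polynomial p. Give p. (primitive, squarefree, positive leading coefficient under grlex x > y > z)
3*x*y*z + 2*x*z^2 - 3*y^3

I count 3 distinct pieces.
deg p = 3.
From the visible intercepts: every point of the z-axis in the box is on the surface; one y-axis crossing is at y = 0; every point of the x-axis in the box is on the surface.
These observations pin down the coefficients.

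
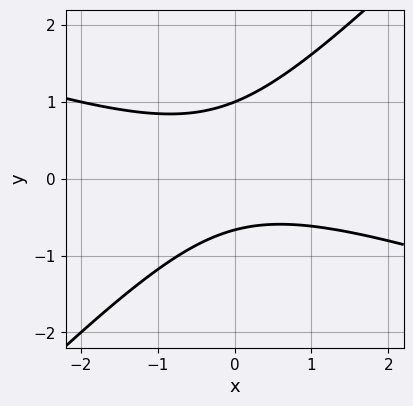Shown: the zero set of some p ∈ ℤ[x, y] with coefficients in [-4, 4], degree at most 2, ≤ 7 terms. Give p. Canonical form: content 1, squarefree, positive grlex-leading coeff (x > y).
x^2 + 2*x*y - 3*y^2 + y + 2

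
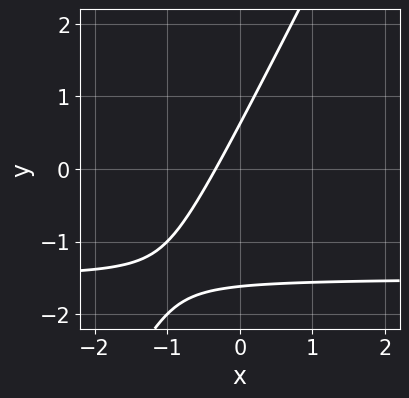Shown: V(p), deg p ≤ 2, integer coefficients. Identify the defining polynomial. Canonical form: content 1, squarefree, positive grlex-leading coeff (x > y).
2*x*y - y^2 + 3*x - y + 1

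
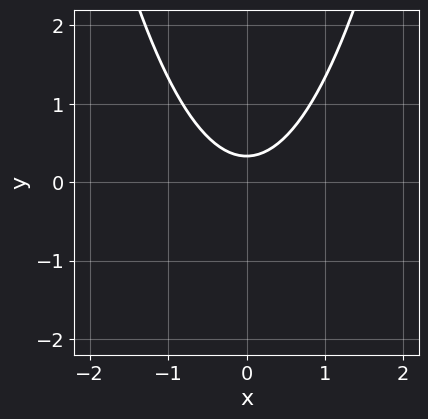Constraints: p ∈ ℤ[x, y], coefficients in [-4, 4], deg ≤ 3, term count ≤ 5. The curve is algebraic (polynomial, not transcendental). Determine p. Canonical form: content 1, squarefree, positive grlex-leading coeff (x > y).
3*x^2 - 3*y + 1

Degree: a generic line meets the curve in up to 2 points, so deg p = 2.
Symmetries: it's symmetric under x → −x, forcing even powers of x.
Reading off the gridlines: it misses every integer gridline on the x-axis.
Putting this together gives p.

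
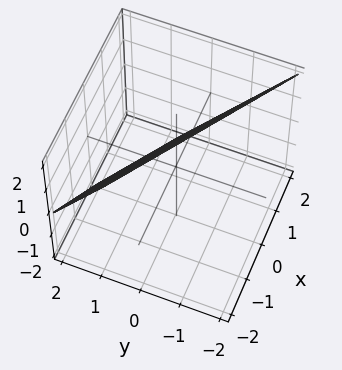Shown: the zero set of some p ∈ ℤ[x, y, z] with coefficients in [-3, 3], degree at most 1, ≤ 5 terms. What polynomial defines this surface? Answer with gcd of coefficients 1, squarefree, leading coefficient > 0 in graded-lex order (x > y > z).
1. deg p = 1.
2. Checking where it meets the axes: it meets the x-axis at x = 1 (among the integer gridlines); one z-axis crossing is at z = 1.
3. These observations pin down the coefficients.

2*x + 3*y + 2*z - 2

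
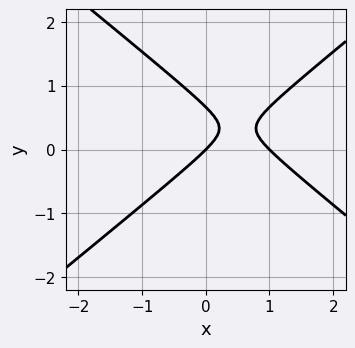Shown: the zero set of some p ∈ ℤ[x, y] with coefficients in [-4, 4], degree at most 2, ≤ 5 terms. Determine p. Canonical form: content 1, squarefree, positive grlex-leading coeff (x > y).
1. deg p = 2.
2. Observable constraints: the x-axis gridline crossings are at x ∈ {0, 1}; one y-axis crossing is at y = 0.
3. Putting this together gives p.

2*x^2 - 3*y^2 - 2*x + 2*y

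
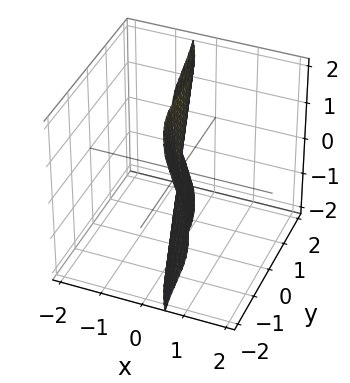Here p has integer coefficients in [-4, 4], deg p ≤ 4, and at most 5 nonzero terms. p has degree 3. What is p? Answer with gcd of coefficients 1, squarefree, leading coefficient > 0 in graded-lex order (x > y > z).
(a) Degree: the shape is more complex than any degree-2 surface, so deg p = 3.
(b) Checking where it meets the axes: the visible z-axis segment lies entirely on the surface; every point of the x-axis in the box is on the surface.
(c) Together with the visible shape, these determine p as stated.

2*x*y^2 + 2*x*z^2 + y^3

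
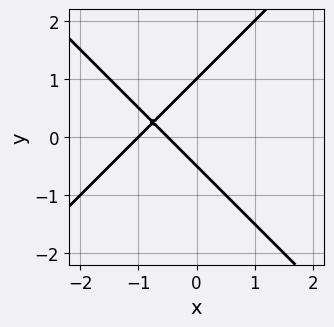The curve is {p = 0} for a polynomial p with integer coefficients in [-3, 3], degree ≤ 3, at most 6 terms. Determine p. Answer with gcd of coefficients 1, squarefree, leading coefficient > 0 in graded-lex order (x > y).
2*x^2 - 2*y^2 + 3*x + y + 1

1. deg p = 2. A generic line meets the curve in up to 2 points.
2. Reading off the gridlines: one y-axis crossing is at y = 1; it crosses the x-axis at the gridline x = -1.
3. Solving for integer coefficients yields p as stated.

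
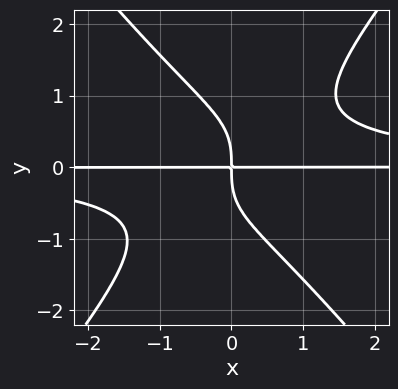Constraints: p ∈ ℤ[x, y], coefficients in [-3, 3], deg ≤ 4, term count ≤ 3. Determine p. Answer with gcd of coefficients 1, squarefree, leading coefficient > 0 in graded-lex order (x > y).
1. The degree is 4 — the shape is more complex than any degree-3 curve.
2. Observable constraints: every point of the x-axis in the box is on the curve.
3. Assembling these constraints gives the stated polynomial.

3*x^2*y^2 - 2*y^4 - 3*x*y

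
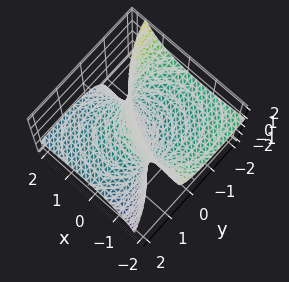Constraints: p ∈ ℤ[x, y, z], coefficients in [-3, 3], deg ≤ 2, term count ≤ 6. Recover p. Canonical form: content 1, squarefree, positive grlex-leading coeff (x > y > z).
First, the degree is 2 — the shape is more complex than any degree-1 surface.
Next, checking where it meets the axes: among the integer gridlines, it crosses the x-axis at x ∈ {-1, 1}; among the integer gridlines, it crosses the y-axis at y ∈ {-1, 1}; the surface avoids every integer z-axis point in the box.
Finally, putting this together gives p.

x^2 + 2*x*z + y^2 + 3*y*z - 1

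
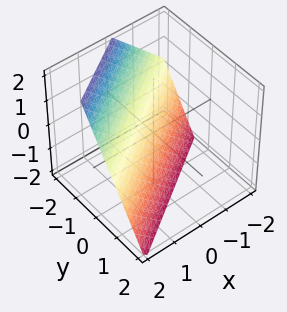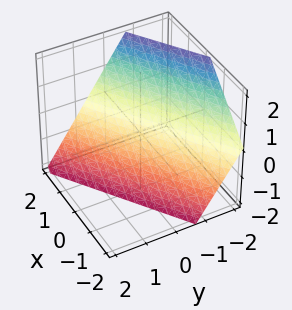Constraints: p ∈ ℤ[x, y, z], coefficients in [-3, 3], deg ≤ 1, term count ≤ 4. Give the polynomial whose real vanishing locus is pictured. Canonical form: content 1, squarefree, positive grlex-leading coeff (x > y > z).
(a) deg p = 1.
(b) Checking where it meets the axes: one z-axis crossing is at z = -1; it crosses the x-axis at the gridline x = 1.
(c) The integer polynomial consistent with all of this is the stated p.

2*x - 3*y - 2*z - 2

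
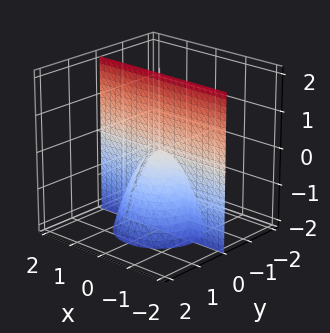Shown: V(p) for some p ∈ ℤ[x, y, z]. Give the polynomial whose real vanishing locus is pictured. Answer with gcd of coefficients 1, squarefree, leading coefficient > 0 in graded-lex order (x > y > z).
3*x^2*y + 3*y^3 + 2*y*z

First, there are 2 components. They look like related sheets of one shape, so recover p as a whole.
Next, the degree is 3 — the shape is more complex than any degree-2 surface.
Then, from the axis intercepts and sections: one y-axis crossing is at y = 0; the visible x-axis segment lies entirely on the surface; the visible z-axis segment lies entirely on the surface.
Finally, assembling these constraints gives the stated polynomial.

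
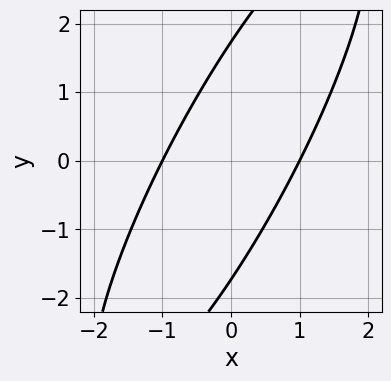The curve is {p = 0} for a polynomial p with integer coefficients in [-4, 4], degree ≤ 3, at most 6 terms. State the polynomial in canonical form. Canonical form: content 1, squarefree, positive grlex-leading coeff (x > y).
3*x^2 - 3*x*y + y^2 - 3

Degree: no degree-1 curve has this shape, so deg p = 2.
Reading off the gridlines: the x-axis gridline crossings are at x ∈ {-1, 1}.
Fitting integer coefficients to these (and the overall shape) gives p.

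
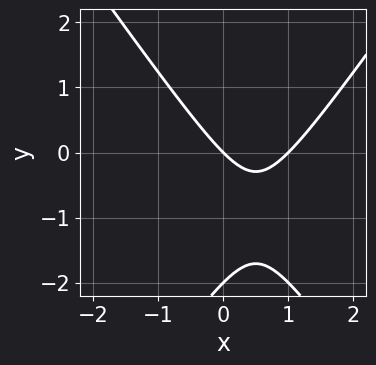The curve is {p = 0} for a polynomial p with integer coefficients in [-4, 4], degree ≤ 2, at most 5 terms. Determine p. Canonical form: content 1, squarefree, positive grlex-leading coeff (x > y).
1. The degree is 2 — no degree-1 curve has this shape.
2. Checking where it meets the axes: among the integer gridlines, it crosses the x-axis at x ∈ {0, 1}; the y-axis gridline crossings are at y ∈ {-2, 0}.
3. Solving for integer coefficients yields p as stated.

2*x^2 - y^2 - 2*x - 2*y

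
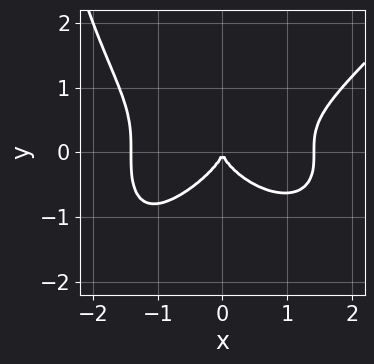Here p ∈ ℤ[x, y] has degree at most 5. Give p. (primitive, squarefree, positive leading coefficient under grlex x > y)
x^4 - x*y^3 - 3*y^3 - 2*x^2

(a) The degree is 4 — no degree-3 curve has this shape.
(b) Checking where it meets the axes: one y-axis crossing is at y = 0; one x-axis crossing is at x = 0.
(c) Putting this together gives p.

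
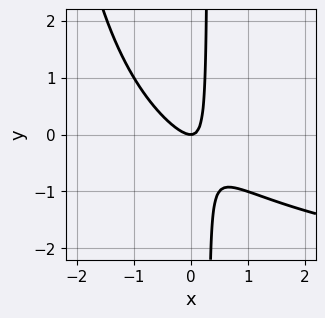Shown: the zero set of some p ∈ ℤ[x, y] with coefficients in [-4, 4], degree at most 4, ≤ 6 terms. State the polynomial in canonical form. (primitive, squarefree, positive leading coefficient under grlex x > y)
x^2*y + 3*x^2 + 3*x*y - y

(a) The degree is 3 — a generic line meets the curve in up to 3 points.
(b) Reading off the gridlines: it crosses the y-axis at the gridline y = 0; it meets the x-axis at x = 0 (among the integer gridlines).
(c) Solving for integer coefficients yields p as stated.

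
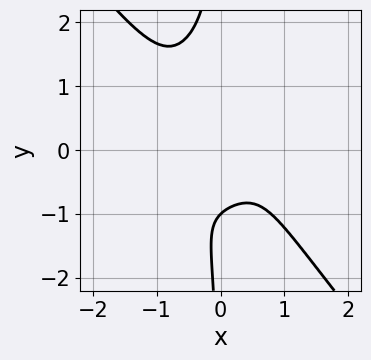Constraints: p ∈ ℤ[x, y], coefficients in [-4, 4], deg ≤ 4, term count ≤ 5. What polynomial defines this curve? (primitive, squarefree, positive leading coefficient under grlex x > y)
(a) The degree is 4 — a generic line meets the curve in up to 4 points.
(b) From the axis intercepts and sections: the curve avoids every integer x-axis point in the box; it meets the y-axis at y = -1 (among the integer gridlines).
(c) These observations pin down the coefficients.

2*x^4 + x*y^3 + y + 1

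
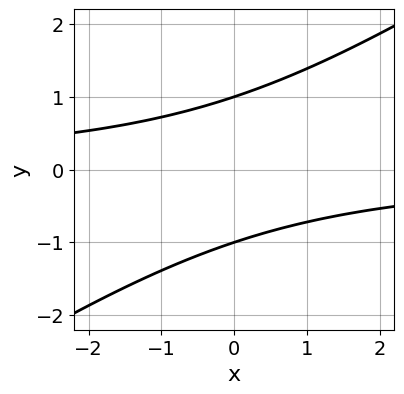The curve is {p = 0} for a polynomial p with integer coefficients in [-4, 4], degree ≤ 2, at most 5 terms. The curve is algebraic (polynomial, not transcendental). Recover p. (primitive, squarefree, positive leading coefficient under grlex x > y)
2*x*y - 3*y^2 + 3

(a) The degree is 2 — no degree-1 curve has this shape.
(b) Checking where it meets the axes: the y-axis gridline crossings are at y ∈ {-1, 1}; no x-intercept at any integer in the box.
(c) Fitting integer coefficients to these (and the overall shape) gives p.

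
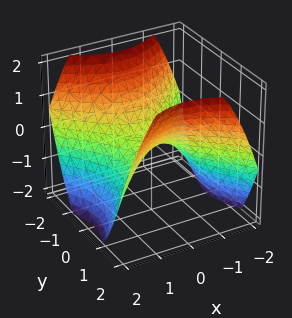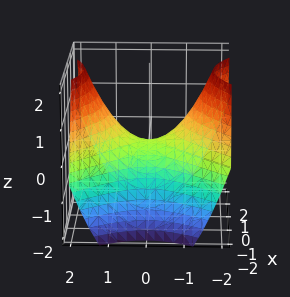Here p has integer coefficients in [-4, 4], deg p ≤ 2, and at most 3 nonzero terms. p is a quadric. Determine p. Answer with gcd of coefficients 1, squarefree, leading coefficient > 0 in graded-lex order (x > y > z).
2*x^2 - 2*y^2 + 3*z

(a) deg p = 2.
(b) Symmetries: it's symmetric under x → −x, forcing even powers of x; the y ↦ −y reflection is a symmetry, so y appears only in even powers.
(c) Against the integer gridlines: one z-axis crossing is at z = 0; one y-axis crossing is at y = 0.
(d) Putting this together gives p.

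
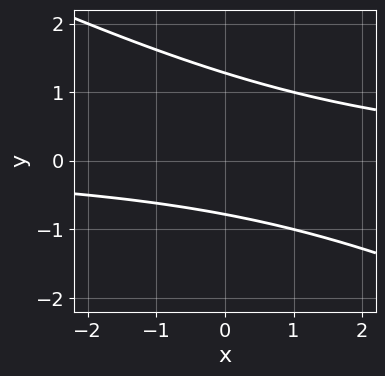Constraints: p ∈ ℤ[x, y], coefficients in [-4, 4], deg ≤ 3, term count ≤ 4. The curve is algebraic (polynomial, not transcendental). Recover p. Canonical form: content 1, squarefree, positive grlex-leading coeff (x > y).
1. Degree: no degree-1 curve has this shape, so deg p = 2.
2. From the visible intercepts: it misses every integer gridline on the x-axis.
3. Assembling these constraints gives the stated polynomial.

x*y + 2*y^2 - y - 2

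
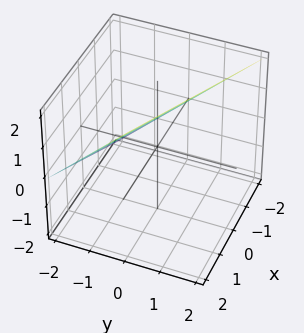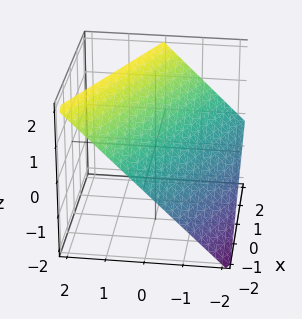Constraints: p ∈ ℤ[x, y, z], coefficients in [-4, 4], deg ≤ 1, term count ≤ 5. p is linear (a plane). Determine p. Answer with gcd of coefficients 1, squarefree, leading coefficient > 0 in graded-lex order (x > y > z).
x + 2*y - 2*z + 2

First, deg p = 1. Every cross-section is a straight line — this is a plane.
Then, from the visible intercepts: it meets the y-axis at y = -1 (among the integer gridlines); it meets the z-axis at z = 1 (among the integer gridlines).
Finally, putting this together gives p. Check: (-2, 0, 0) on the x-axis lies on the surface, and p(-2, 0, 0) = 0. ✓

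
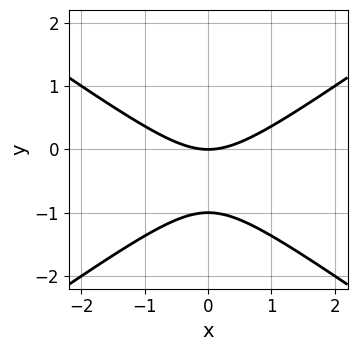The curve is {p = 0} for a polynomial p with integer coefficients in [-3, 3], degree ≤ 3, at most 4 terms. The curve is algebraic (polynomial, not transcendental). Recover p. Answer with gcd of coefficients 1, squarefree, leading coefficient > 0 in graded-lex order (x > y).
1. Degree: no degree-1 curve has this shape, so deg p = 2.
2. Symmetries: it's symmetric under x → −x, forcing even powers of x.
3. From the visible intercepts: the y-axis gridline crossings are at y ∈ {-1, 0}; it meets the x-axis at x = 0 (among the integer gridlines).
4. Matching integer coefficients to the picture gives p.

x^2 - 2*y^2 - 2*y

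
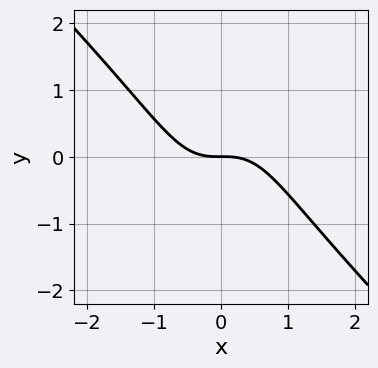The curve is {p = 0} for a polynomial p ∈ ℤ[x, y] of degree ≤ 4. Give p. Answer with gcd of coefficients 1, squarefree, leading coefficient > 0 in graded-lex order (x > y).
deg p = 3. The shape is more complex than any degree-2 curve.
Checking where it meets the axes: it meets the x-axis at x = 0 (among the integer gridlines); it meets the y-axis at y = 0 (among the integer gridlines).
Together with the visible shape, these determine p as stated.

2*x^3 + x^2*y - x*y^2 + 2*y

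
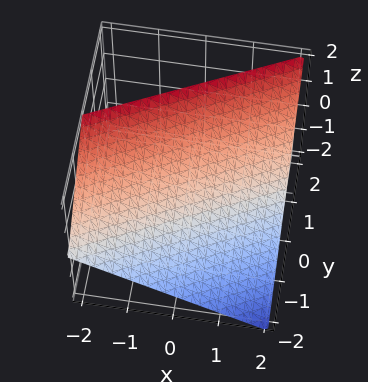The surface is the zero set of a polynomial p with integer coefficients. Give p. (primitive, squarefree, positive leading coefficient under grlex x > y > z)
x - 2*y + 2*z - 2

Degree: the surface is flat (a plane), so deg p = 1.
Reading off the gridlines: it meets the y-axis at y = -1 (among the integer gridlines); it meets the z-axis at z = 1 (among the integer gridlines).
These observations pin down the coefficients. Check: (2, 0, 0) on the x-axis lies on the surface, and p(2, 0, 0) = 0. ✓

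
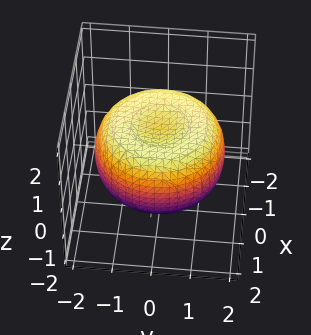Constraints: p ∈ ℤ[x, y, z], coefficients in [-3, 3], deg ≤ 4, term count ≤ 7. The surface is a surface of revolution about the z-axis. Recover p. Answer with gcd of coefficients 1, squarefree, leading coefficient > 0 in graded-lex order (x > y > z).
x^4 + 2*x^2*y^2 + y^4 - 2*x^2 - 2*y^2 + 3*z^2 - 2

1. Degree: a generic line meets the surface in up to 4 points, so deg p = 4.
2. Symmetry: every cross-section ⟂ z is a circle, so x, y appear only via x² + y².
3. Checking where it meets the axes: a circular section at z = 0 has radius between 1 and 2.
4. Assembling these constraints gives the stated polynomial.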